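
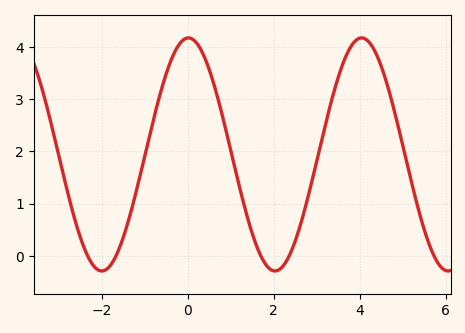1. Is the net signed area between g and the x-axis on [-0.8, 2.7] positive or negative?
positive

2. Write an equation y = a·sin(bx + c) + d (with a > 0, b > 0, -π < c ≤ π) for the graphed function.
y = 2.23sin(1.56x + 1.54) + 1.94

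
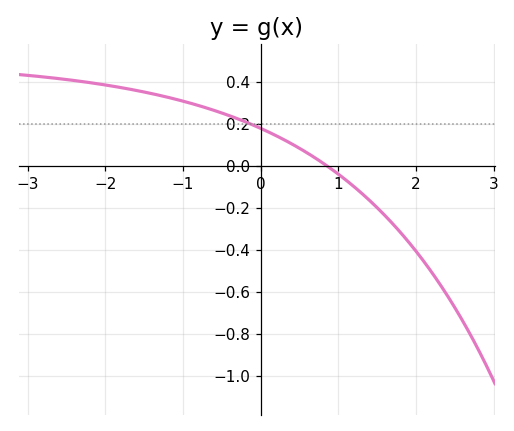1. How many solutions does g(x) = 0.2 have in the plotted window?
1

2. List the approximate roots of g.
0.9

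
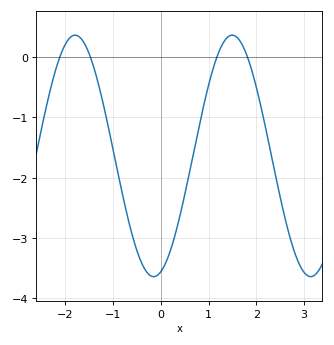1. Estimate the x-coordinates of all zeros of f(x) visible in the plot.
-2.12, -1.47, 1.17, 1.82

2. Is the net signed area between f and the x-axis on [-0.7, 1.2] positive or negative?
negative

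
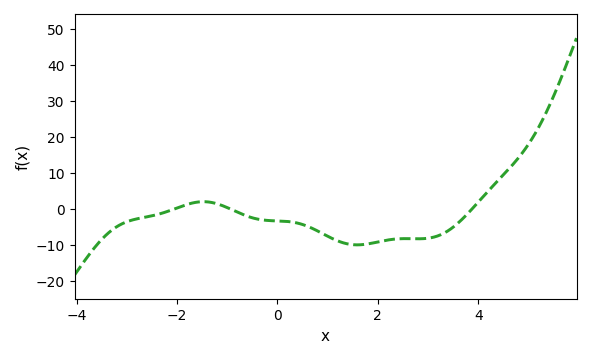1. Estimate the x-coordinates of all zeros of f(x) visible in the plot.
-2, -1, 3.8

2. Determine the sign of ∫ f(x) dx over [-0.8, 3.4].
negative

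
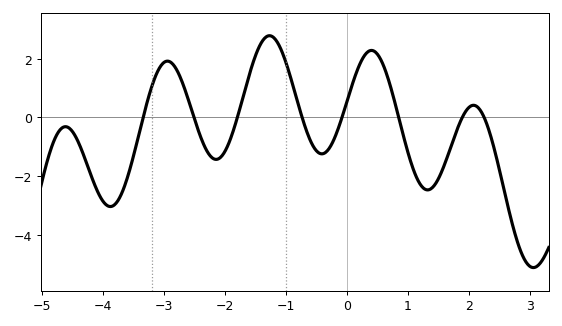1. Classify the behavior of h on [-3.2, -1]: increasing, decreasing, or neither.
neither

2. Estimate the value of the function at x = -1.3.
2.8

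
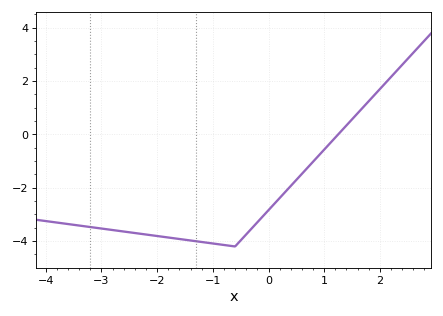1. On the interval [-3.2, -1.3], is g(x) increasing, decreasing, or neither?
decreasing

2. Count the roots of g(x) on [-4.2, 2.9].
1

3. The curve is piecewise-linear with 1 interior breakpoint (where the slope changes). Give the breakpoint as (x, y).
(-0.6, -4.2)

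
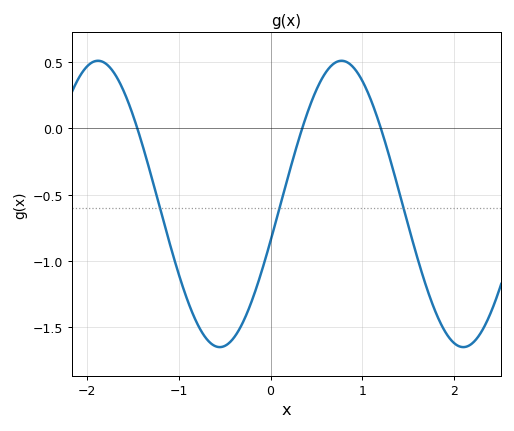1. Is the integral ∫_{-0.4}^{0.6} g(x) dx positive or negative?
negative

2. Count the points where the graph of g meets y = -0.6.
3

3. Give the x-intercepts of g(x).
-1.4, 0.3, 1.2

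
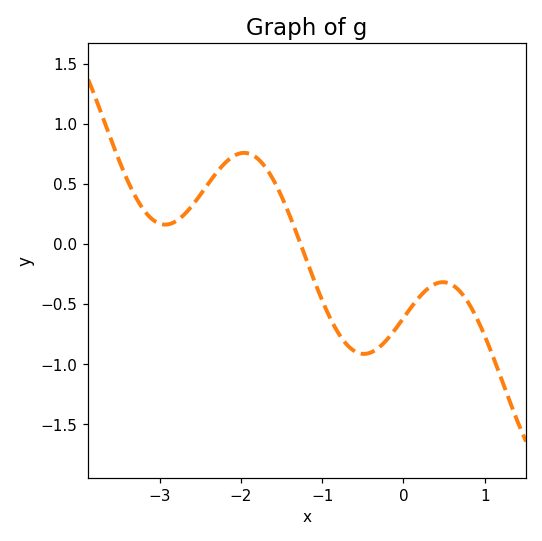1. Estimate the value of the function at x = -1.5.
0.397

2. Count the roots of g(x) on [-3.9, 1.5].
1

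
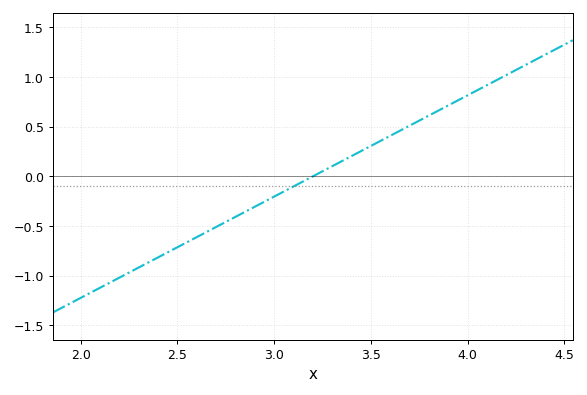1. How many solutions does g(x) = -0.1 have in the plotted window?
1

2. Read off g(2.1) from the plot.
-1.1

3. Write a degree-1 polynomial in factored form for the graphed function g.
y = 1.02(x - 3.2)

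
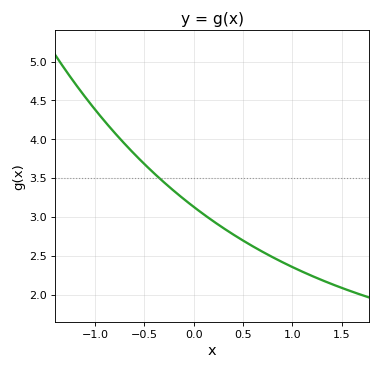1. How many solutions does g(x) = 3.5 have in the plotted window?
1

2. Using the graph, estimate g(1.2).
2.25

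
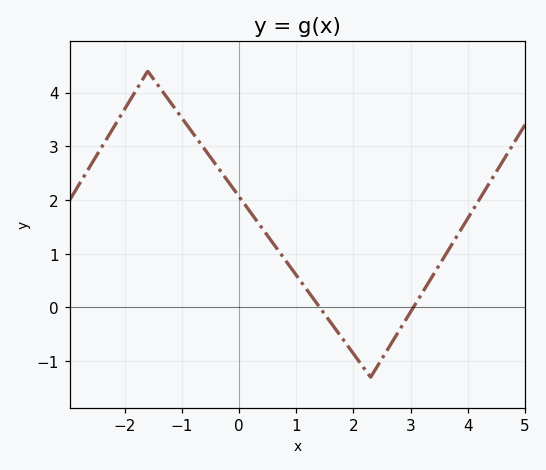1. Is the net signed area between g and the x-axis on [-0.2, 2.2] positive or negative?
positive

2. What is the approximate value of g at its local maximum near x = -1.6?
4.4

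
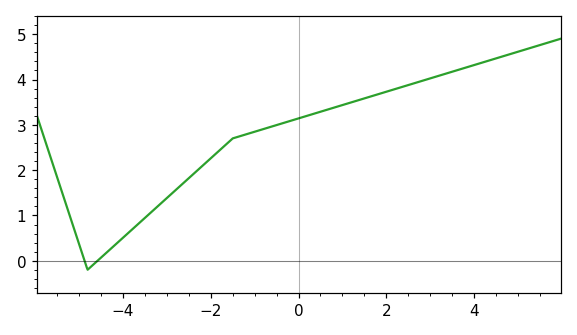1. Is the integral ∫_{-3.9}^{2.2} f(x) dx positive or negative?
positive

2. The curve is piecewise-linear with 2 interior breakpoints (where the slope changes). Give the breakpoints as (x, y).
(-4.8, -0.2); (-1.5, 2.7)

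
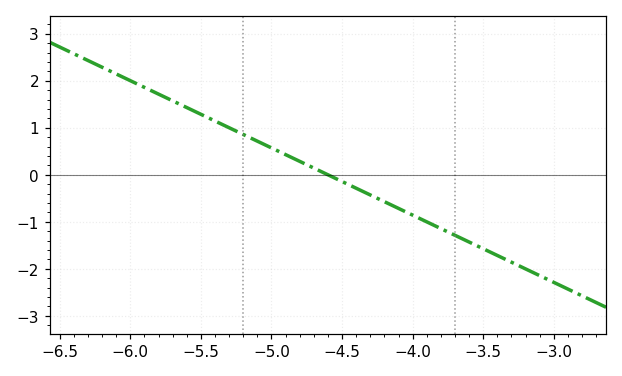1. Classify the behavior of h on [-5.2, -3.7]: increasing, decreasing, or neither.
decreasing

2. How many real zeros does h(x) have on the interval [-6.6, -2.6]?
1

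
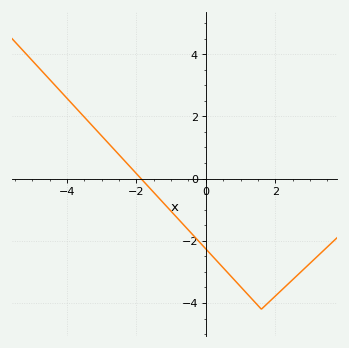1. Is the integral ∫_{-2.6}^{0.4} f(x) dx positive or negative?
negative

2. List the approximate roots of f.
-1.87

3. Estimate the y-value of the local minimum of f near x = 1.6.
-4.2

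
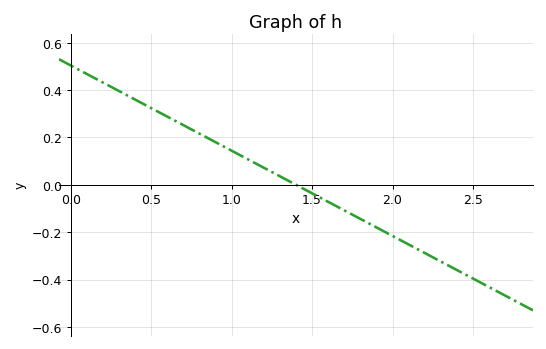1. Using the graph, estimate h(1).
0.144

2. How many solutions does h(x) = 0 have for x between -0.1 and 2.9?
1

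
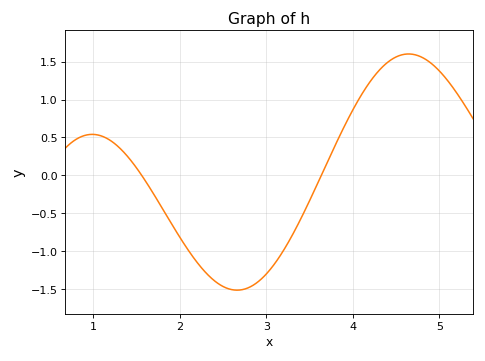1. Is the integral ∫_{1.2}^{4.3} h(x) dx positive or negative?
negative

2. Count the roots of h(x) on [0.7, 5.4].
2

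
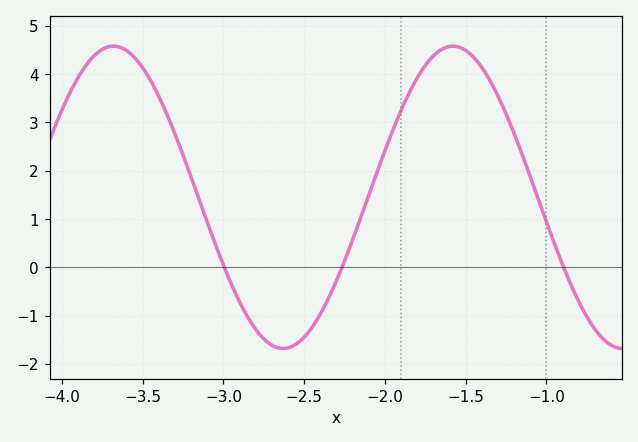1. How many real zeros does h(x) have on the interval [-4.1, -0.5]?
3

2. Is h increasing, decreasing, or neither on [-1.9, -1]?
neither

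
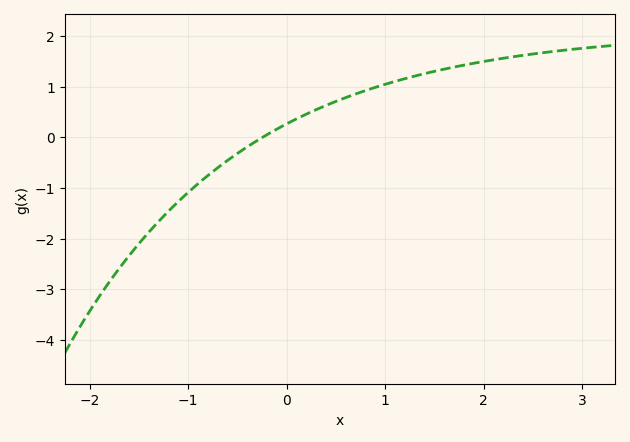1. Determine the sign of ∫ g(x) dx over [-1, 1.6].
positive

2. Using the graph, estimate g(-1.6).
-2.3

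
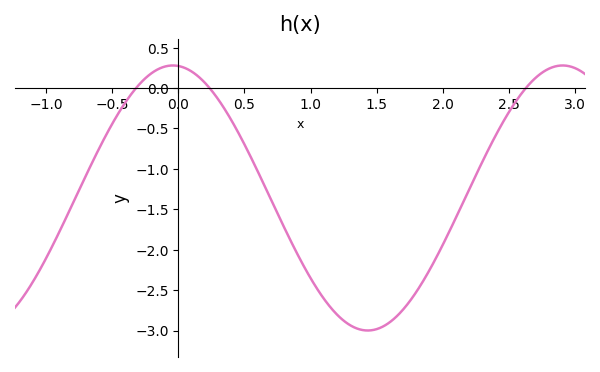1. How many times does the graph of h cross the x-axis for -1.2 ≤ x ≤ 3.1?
3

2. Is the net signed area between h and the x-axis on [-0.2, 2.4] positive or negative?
negative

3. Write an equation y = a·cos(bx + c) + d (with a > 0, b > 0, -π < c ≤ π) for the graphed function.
y = 1.64cos(2.1x + 0.09) - 1.36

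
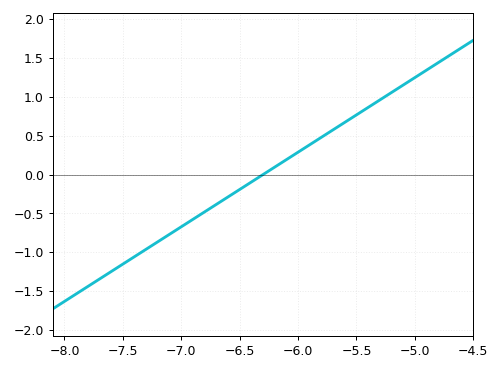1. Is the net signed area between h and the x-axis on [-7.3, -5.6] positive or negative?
negative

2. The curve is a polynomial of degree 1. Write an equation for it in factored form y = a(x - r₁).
y = 0.96(x + 6.3)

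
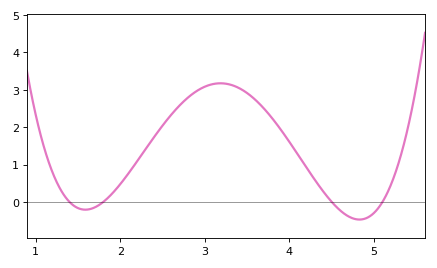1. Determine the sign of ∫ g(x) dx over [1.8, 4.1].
positive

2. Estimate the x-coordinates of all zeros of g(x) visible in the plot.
1.4, 1.8, 4.5, 5.1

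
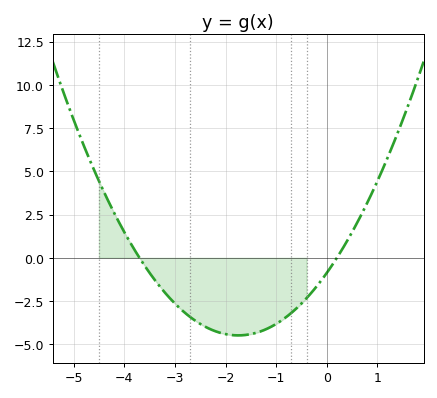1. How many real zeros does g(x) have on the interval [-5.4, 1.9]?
2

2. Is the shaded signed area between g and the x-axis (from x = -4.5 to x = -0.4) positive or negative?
negative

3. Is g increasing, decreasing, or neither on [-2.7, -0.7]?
neither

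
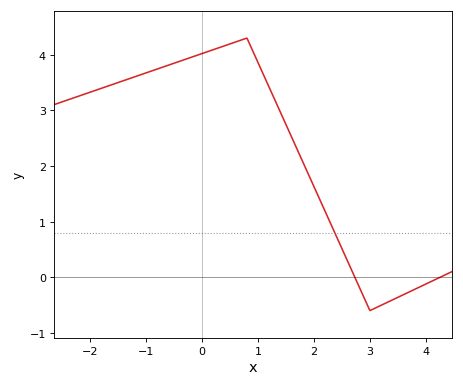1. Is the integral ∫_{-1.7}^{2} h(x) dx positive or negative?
positive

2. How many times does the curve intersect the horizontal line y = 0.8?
1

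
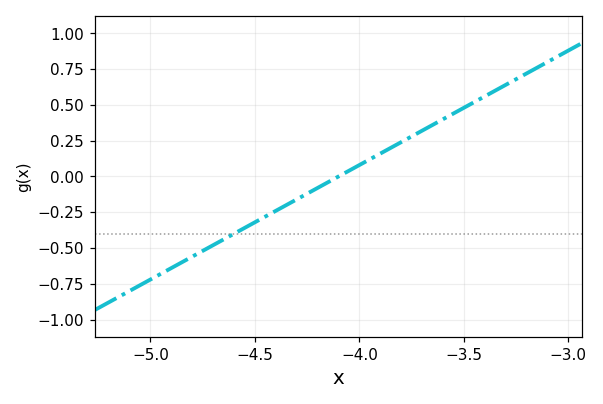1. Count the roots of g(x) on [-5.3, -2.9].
1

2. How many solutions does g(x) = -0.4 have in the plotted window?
1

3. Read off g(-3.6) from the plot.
0.4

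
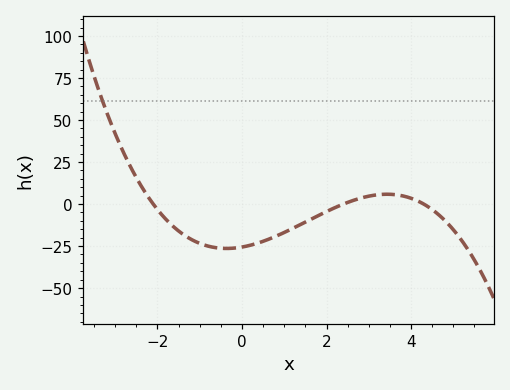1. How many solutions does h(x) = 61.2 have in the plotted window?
1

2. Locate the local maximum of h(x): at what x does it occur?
3.4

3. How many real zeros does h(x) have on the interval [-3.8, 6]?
3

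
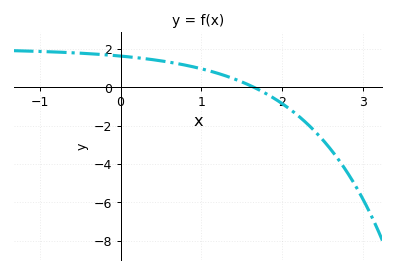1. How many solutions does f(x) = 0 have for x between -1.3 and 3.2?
1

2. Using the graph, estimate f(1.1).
0.8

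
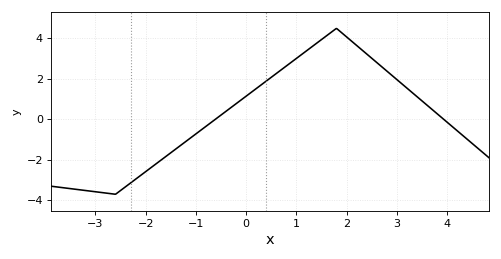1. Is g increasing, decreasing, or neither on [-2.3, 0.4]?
increasing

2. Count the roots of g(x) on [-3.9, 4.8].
2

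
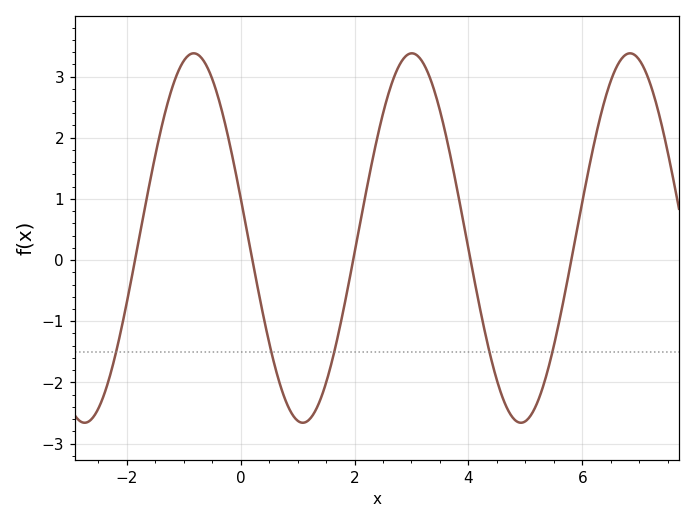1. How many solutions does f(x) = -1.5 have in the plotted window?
5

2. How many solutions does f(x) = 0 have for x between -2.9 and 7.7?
5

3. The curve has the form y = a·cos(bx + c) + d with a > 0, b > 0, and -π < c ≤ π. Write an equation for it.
y = 3.02cos(1.6x + 1.4) + 0.36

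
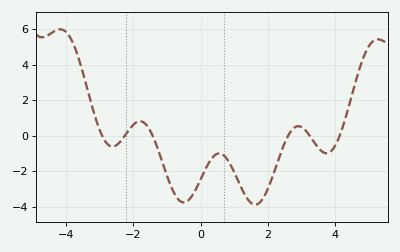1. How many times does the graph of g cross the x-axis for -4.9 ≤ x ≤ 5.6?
6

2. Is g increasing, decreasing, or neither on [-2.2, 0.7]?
neither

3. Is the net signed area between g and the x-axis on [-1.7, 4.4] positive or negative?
negative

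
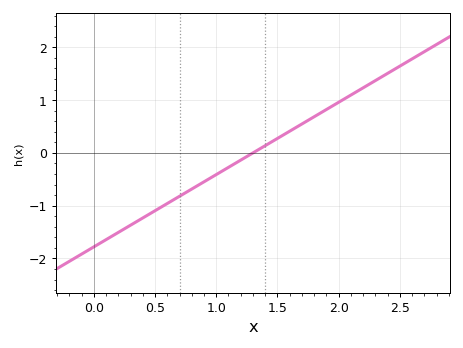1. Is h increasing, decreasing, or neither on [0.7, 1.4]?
increasing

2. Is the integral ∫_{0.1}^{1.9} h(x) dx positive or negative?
negative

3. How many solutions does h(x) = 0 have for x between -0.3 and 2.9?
1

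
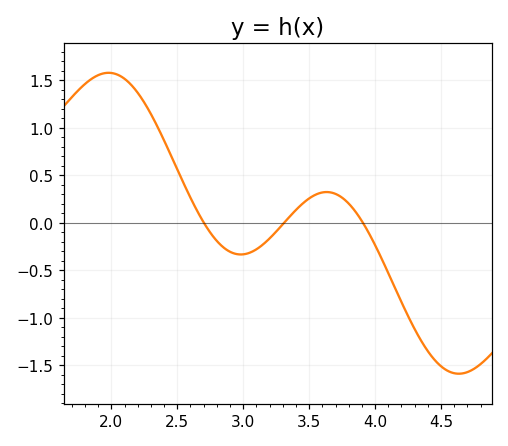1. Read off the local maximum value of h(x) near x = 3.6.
0.324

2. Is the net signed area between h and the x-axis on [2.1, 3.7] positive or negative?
positive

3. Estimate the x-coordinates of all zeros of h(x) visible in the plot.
2.7, 3.31, 3.91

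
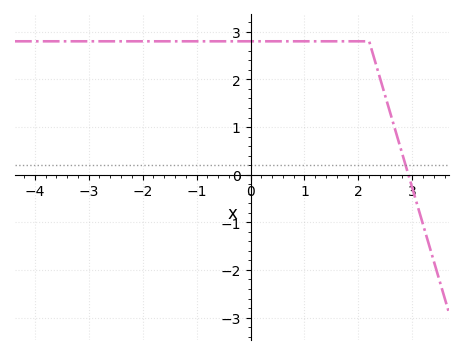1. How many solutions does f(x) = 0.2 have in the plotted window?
1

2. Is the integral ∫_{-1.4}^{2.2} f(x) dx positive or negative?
positive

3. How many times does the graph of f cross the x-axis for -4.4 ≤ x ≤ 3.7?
1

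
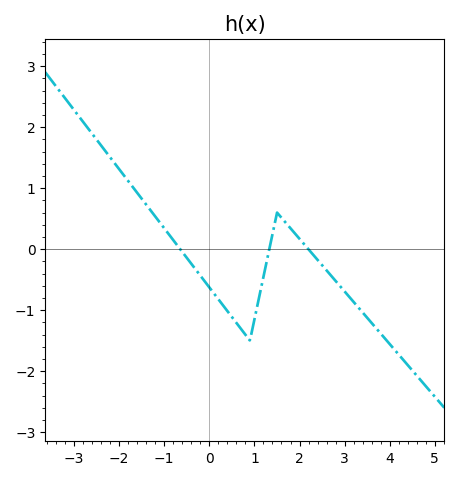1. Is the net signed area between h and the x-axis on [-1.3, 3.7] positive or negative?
negative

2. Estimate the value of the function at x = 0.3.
-0.9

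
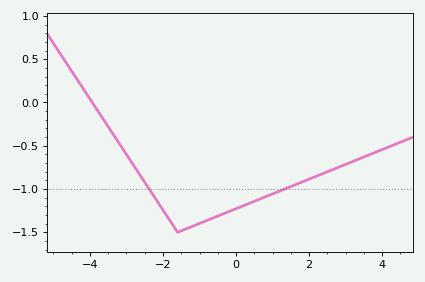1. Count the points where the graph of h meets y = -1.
2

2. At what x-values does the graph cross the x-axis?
-3.93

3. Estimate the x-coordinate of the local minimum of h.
-1.6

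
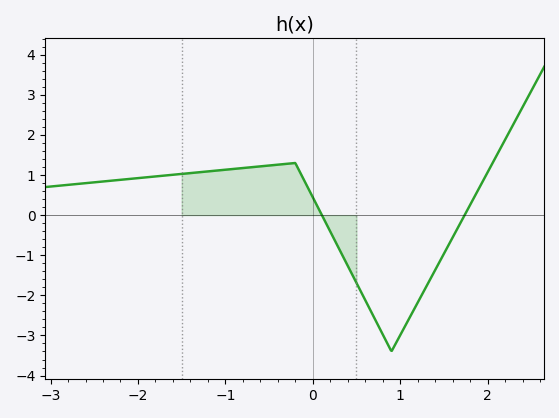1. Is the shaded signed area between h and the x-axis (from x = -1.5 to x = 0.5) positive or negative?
positive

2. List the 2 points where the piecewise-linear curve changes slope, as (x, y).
(-0.2, 1.3); (0.9, -3.4)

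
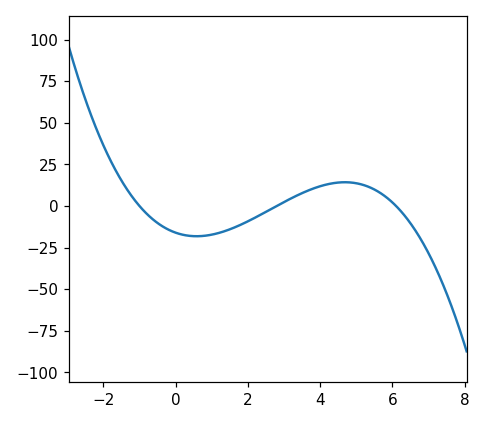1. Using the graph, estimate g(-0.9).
0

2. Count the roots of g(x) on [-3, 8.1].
3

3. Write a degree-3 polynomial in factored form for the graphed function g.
y = -0.94(x + 1)(x - 2.8)(x - 6.1)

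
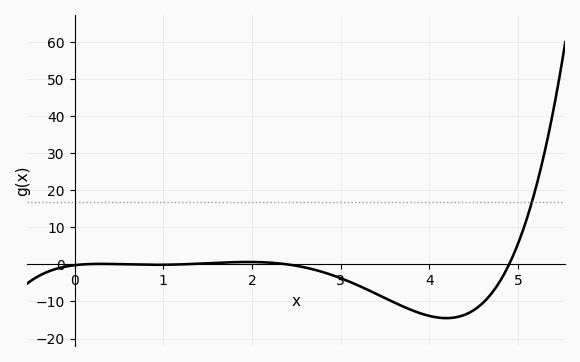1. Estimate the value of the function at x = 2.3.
0.278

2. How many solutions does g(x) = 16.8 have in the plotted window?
1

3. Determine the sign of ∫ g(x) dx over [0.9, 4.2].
negative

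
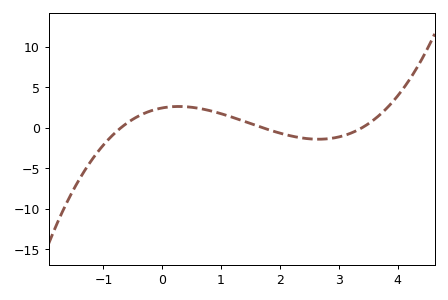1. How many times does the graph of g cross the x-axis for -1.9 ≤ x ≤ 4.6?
3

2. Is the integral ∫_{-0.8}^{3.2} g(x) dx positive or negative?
positive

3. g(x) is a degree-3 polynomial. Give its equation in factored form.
y = 0.6(x + 0.7)(x - 1.7)(x - 3.4)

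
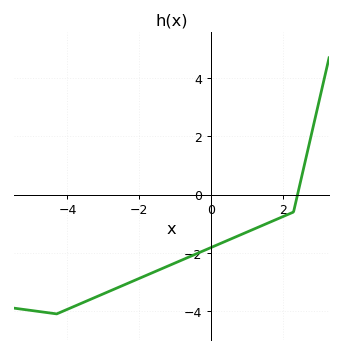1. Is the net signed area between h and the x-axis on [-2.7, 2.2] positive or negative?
negative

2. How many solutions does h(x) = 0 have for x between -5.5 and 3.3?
1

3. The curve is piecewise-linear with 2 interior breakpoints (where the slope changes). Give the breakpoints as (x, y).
(-4.3, -4.1); (2.3, -0.6)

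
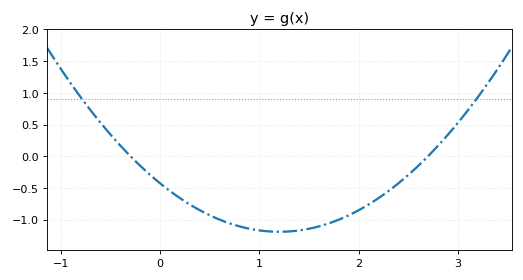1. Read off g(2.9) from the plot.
0.339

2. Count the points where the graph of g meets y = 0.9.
2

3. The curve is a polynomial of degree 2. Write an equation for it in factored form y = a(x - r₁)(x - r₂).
y = 0.53(x + 0.3)(x - 2.7)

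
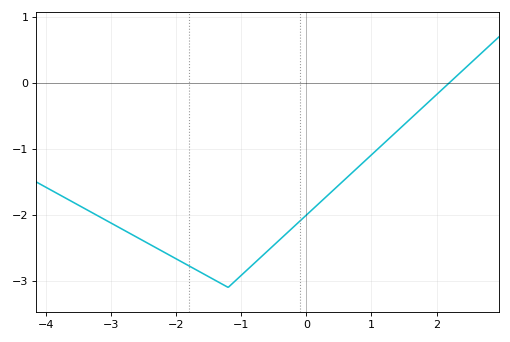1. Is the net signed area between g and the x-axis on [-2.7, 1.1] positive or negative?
negative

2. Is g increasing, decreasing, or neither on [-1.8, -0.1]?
neither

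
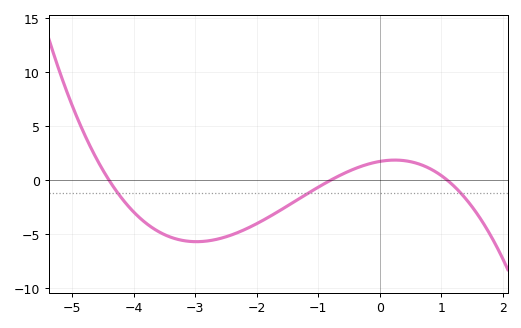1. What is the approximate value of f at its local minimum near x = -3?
-5.5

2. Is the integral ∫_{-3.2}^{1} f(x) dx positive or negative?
negative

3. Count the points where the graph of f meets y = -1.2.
3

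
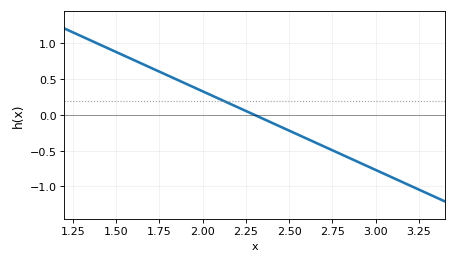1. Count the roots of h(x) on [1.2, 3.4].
1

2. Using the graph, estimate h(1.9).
0.44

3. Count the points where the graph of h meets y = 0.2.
1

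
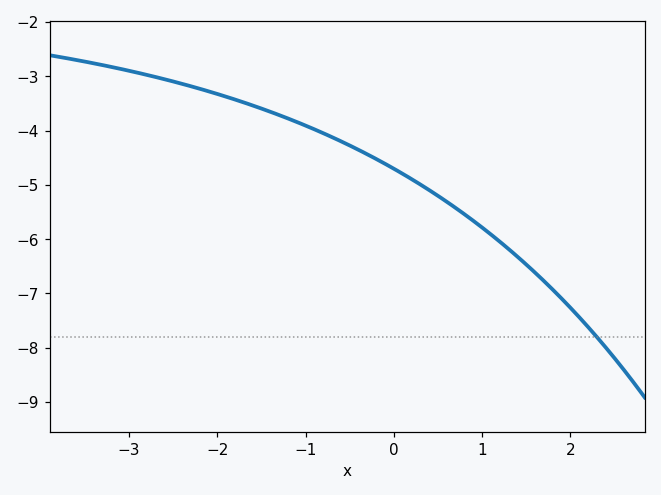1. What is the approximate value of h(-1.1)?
-3.8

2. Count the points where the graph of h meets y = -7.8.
1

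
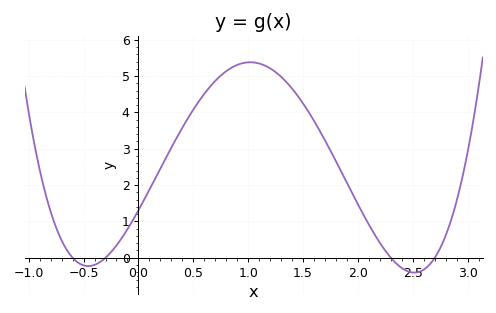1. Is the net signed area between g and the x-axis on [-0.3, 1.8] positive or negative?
positive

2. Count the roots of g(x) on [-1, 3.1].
4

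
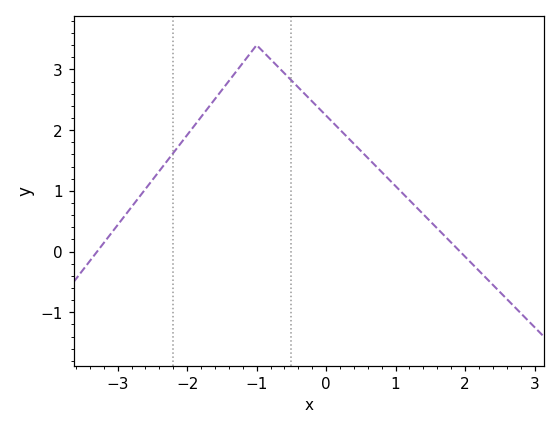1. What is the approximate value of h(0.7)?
1.43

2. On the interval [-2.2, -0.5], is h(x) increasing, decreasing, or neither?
neither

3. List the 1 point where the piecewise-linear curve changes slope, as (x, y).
(-1, 3.4)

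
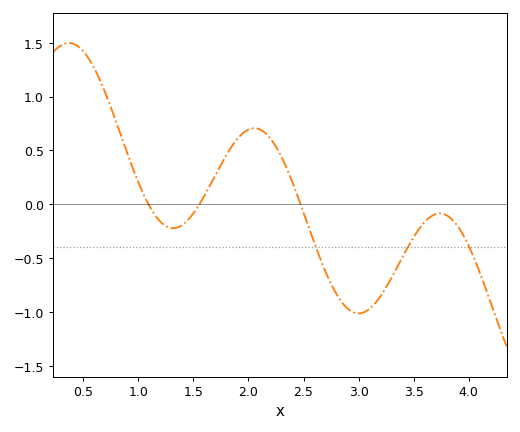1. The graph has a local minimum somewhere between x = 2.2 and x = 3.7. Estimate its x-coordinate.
3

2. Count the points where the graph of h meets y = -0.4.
3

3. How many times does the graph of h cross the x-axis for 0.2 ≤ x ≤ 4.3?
3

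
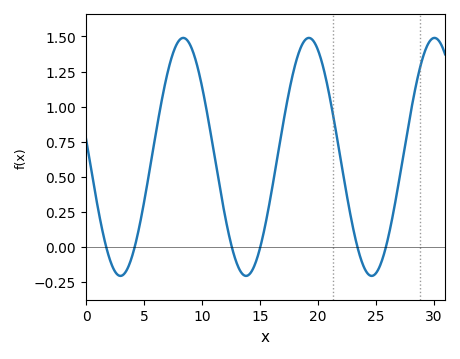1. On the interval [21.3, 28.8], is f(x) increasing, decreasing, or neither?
neither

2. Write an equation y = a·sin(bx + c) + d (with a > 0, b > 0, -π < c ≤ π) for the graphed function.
y = 0.85sin(0.58x + 2.99) + 0.64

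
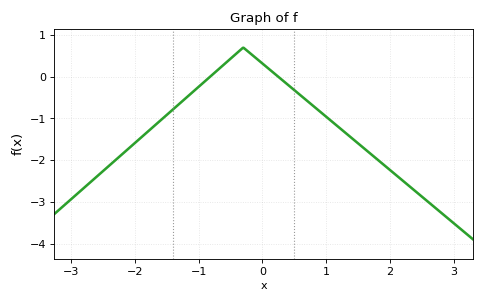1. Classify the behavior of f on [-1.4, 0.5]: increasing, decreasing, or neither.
neither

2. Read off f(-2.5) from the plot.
-2.3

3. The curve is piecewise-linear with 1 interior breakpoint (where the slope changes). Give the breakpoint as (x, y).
(-0.3, 0.7)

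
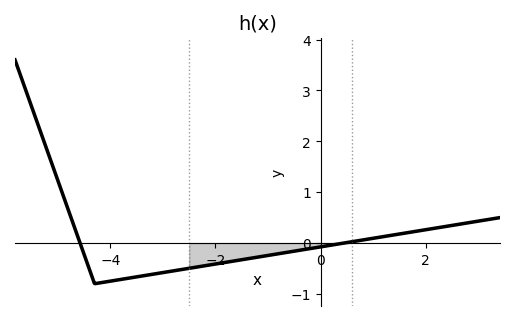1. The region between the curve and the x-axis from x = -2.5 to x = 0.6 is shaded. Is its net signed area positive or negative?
negative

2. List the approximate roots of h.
-4.6, 0.4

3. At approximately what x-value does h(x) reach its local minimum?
-4.2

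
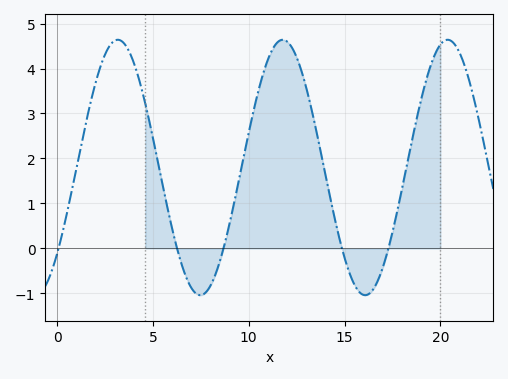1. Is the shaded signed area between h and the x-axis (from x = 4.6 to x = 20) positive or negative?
positive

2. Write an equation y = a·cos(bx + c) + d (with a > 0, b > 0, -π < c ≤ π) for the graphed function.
y = 2.84cos(0.73x - 2.31) + 1.8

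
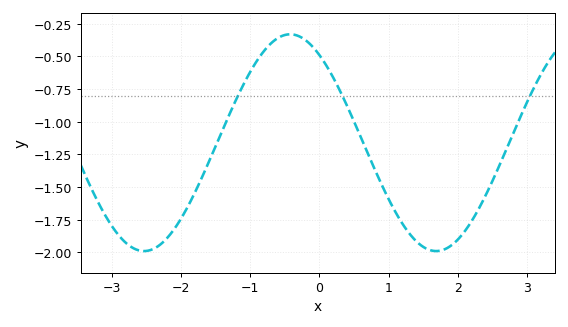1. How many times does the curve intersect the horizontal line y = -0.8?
3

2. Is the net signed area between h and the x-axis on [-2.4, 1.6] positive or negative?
negative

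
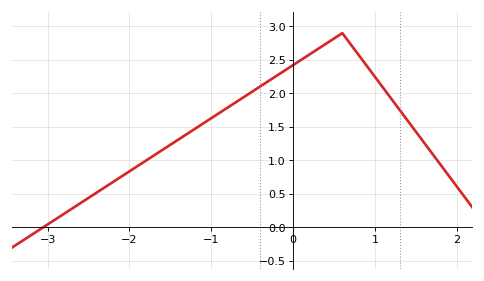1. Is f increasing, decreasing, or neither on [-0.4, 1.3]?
neither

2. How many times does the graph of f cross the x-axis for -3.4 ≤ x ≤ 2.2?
1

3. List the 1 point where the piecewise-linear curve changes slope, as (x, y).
(0.6, 2.9)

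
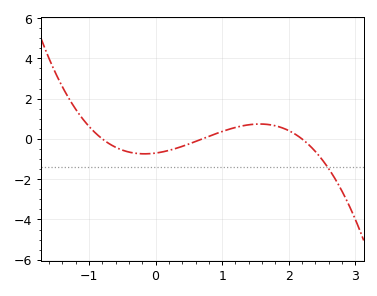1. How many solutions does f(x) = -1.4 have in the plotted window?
1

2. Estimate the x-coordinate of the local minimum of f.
-0.2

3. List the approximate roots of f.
-0.8, 0.7, 2.2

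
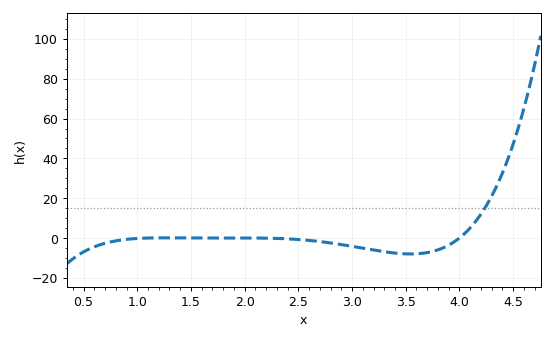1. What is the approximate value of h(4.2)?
12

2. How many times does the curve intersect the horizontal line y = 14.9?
1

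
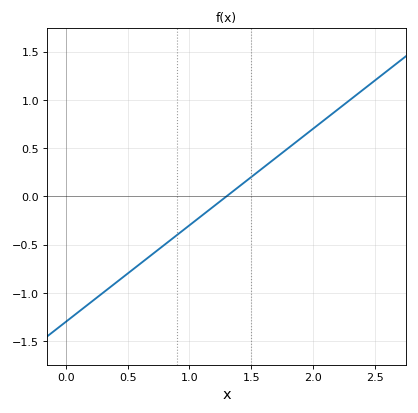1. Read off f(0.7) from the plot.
-0.6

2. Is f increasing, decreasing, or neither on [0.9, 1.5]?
increasing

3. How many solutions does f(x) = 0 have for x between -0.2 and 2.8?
1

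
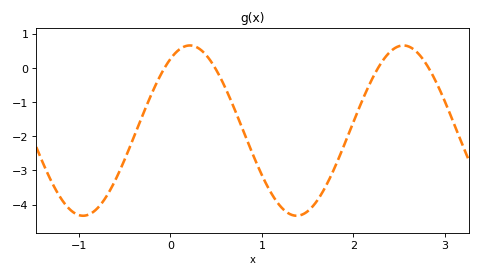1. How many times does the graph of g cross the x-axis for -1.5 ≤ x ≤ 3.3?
4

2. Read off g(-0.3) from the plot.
-1.35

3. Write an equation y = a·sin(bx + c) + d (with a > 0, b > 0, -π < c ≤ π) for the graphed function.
y = 2.5sin(2.69x + 1) - 1.83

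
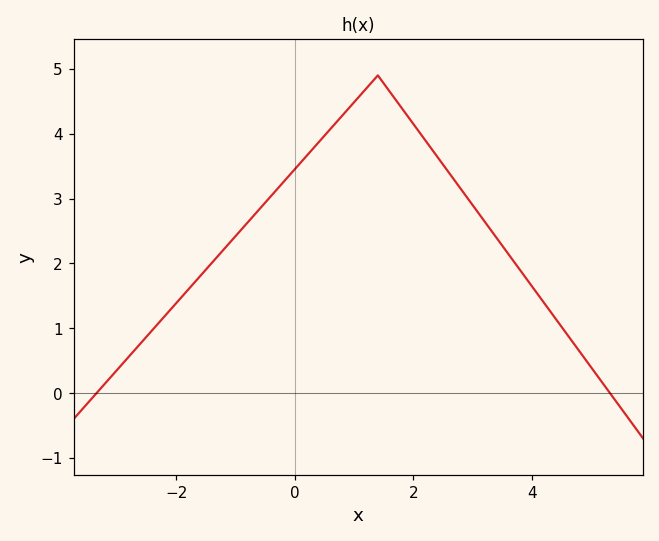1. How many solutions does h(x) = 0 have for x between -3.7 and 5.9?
2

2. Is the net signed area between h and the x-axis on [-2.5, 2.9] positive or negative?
positive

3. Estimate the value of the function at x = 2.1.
4.02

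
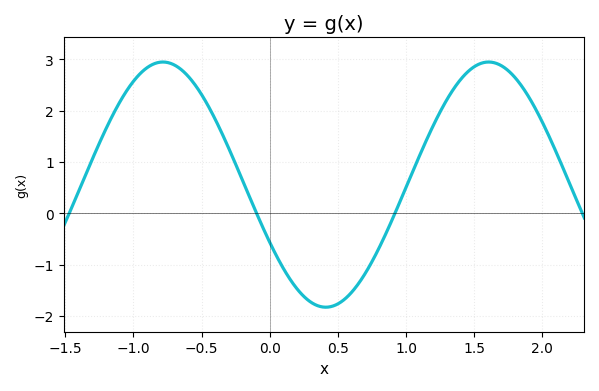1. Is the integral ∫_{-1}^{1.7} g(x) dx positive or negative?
positive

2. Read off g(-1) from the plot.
2.6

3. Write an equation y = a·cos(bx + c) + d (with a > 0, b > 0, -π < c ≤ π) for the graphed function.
y = 2.39cos(2.6x + 2.1) + 0.56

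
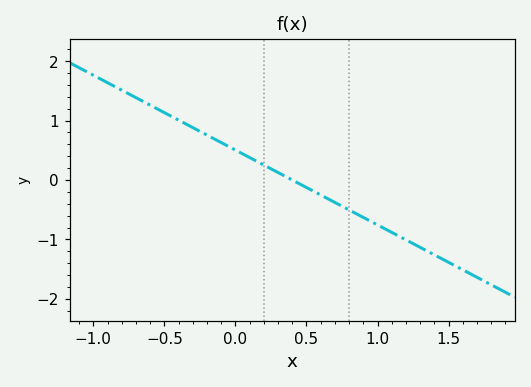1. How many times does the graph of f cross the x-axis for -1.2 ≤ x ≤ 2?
1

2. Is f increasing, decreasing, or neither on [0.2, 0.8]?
decreasing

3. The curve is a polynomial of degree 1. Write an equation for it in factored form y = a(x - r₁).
y = -1.26(x - 0.4)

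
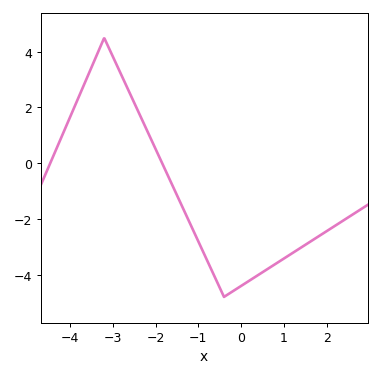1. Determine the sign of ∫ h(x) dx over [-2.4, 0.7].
negative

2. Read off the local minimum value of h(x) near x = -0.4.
-4.8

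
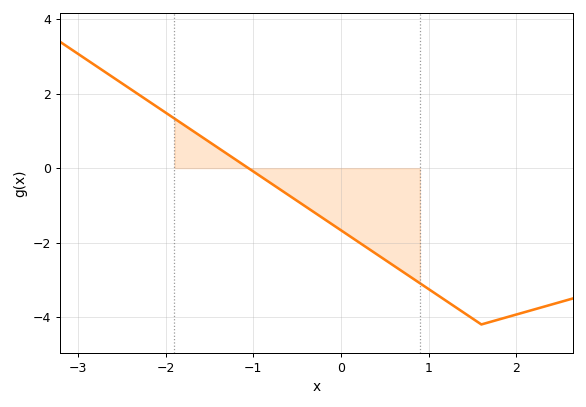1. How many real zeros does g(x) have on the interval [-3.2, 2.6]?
1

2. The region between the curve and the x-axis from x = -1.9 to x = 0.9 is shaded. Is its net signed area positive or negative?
negative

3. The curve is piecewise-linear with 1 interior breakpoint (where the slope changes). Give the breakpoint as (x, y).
(1.6, -4.2)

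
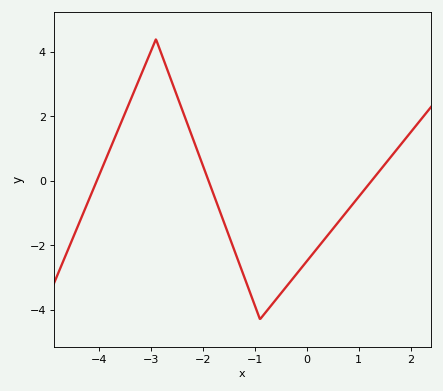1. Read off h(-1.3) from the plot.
-2.56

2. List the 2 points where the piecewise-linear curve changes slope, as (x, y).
(-2.9, 4.4); (-0.9, -4.3)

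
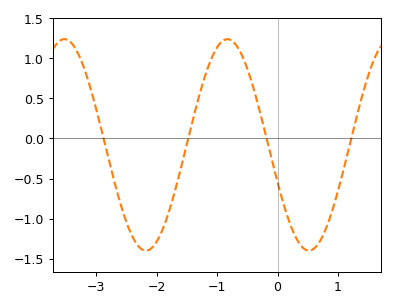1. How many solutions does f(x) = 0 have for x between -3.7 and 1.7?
4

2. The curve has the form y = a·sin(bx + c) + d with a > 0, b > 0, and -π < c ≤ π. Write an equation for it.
y = 1.32sin(2.3x - 2.8) - 0.08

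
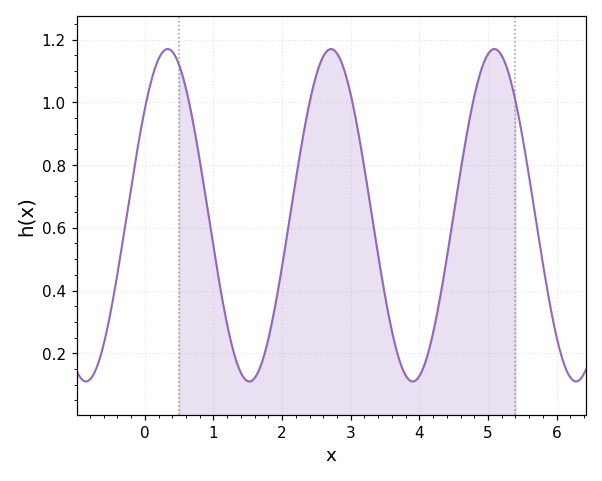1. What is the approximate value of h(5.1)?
1.17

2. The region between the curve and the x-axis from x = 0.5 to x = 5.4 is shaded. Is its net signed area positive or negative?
positive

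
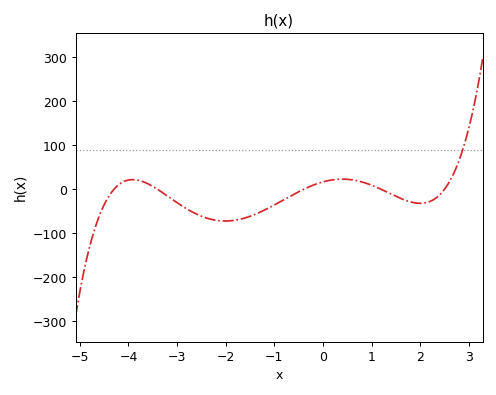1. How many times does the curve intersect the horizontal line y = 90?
1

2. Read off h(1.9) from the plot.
-30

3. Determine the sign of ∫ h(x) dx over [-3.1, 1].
negative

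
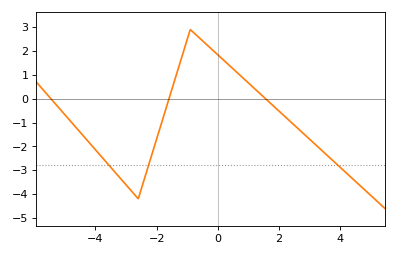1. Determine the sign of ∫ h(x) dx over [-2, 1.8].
positive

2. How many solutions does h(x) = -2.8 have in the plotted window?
3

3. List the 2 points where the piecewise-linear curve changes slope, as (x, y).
(-2.6, -4.2); (-0.9, 2.9)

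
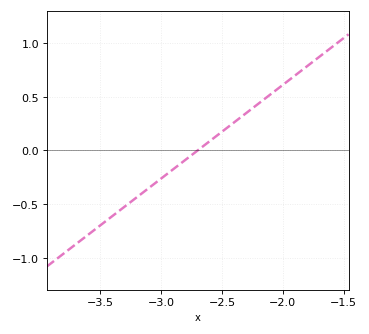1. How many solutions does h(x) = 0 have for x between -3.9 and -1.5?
1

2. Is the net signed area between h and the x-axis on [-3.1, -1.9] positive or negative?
positive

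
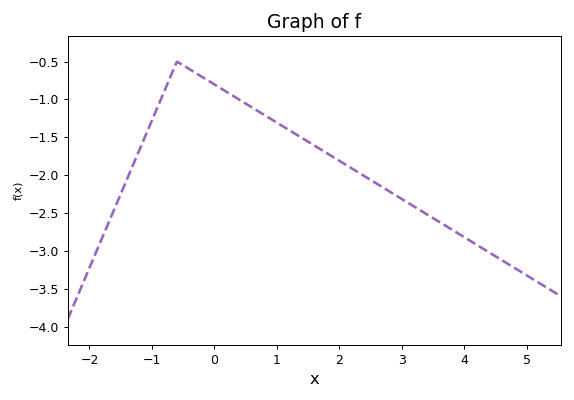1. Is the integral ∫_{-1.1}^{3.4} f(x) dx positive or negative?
negative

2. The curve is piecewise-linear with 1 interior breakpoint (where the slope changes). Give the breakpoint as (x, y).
(-0.6, -0.5)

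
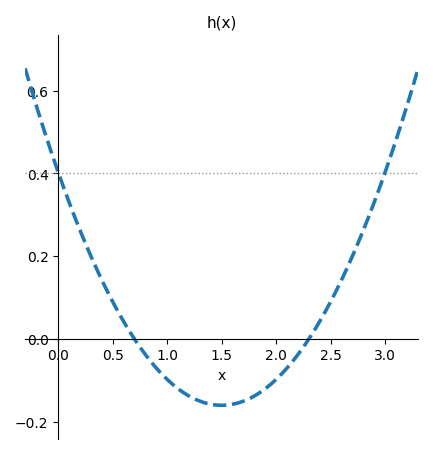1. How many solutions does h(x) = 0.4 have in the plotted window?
2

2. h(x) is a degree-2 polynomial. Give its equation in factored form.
y = 0.25(x - 0.7)(x - 2.3)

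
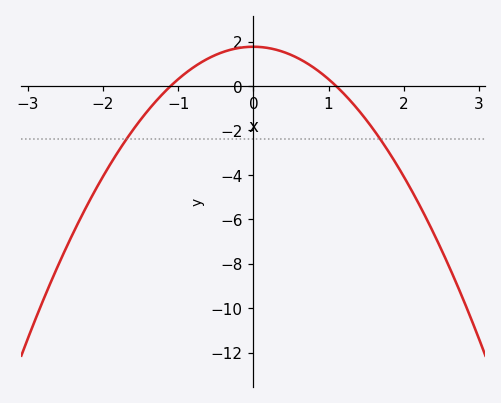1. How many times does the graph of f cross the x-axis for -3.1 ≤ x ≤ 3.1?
2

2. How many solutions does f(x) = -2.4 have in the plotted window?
2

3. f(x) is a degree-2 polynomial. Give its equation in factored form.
y = -1.46(x + 1.1)(x - 1.1)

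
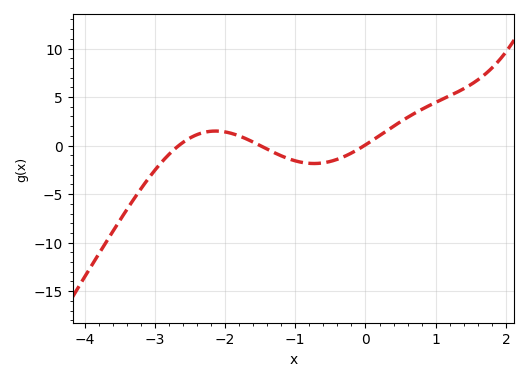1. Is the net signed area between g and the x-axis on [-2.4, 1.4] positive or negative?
positive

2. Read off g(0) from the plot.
0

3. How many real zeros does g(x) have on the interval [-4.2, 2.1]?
3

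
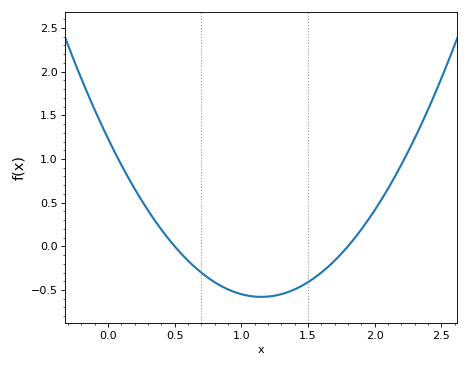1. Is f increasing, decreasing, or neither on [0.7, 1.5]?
neither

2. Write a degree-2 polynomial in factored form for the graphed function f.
y = 1.37(x - 0.5)(x - 1.8)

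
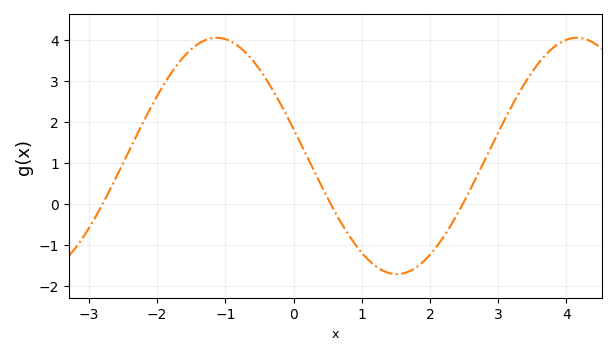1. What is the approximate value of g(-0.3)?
2.8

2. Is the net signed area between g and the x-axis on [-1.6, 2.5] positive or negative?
positive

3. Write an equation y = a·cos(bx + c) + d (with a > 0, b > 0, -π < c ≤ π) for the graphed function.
y = 2.88cos(1.2x + 1.3) + 1.17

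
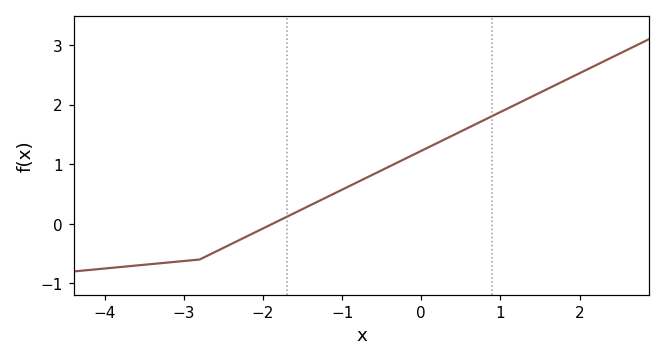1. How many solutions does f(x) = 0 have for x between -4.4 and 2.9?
1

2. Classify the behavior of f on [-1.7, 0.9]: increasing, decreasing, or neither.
increasing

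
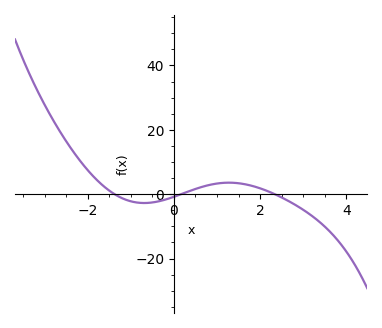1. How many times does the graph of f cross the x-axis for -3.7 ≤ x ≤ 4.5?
3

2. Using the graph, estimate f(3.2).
-6.74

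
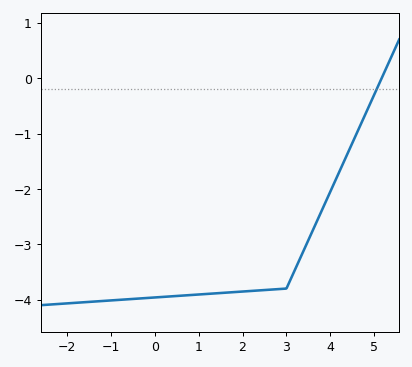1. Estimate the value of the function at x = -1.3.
-4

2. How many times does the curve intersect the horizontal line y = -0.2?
1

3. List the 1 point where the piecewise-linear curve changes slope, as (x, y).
(3, -3.8)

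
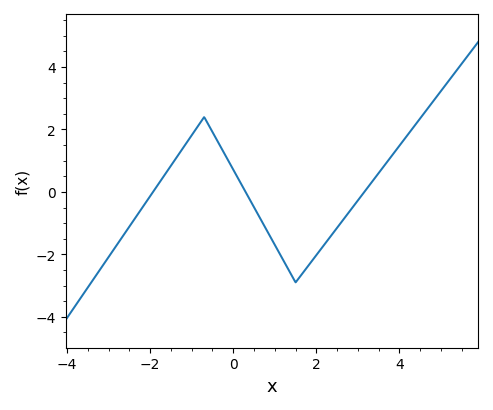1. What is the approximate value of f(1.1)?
-1.94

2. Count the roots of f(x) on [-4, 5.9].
3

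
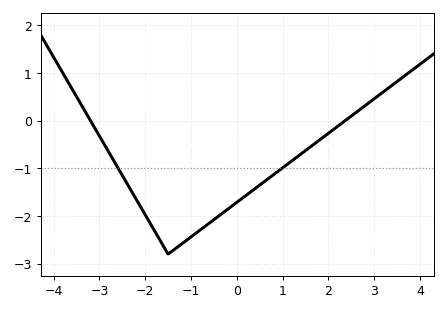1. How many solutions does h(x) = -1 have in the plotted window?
2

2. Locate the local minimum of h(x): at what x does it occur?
-1.5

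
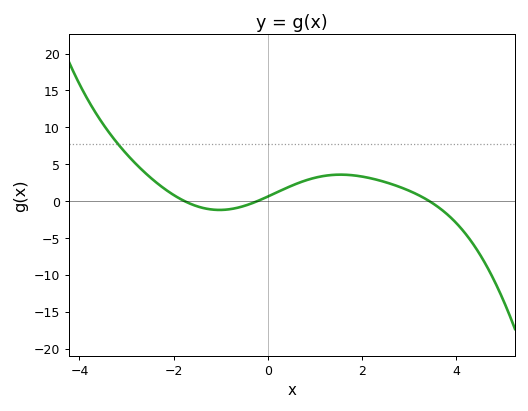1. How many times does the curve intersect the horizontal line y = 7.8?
1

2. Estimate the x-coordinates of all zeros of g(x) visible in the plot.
-1.77, -0.221, 3.43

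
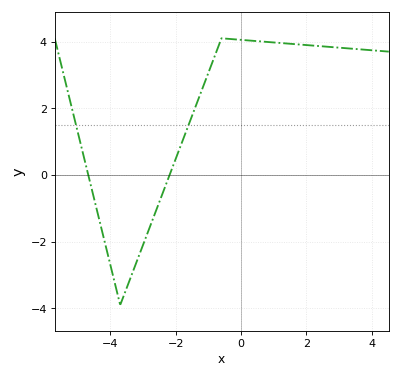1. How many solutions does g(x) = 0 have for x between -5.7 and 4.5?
2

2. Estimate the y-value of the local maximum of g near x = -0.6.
4.1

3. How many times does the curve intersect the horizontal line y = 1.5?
2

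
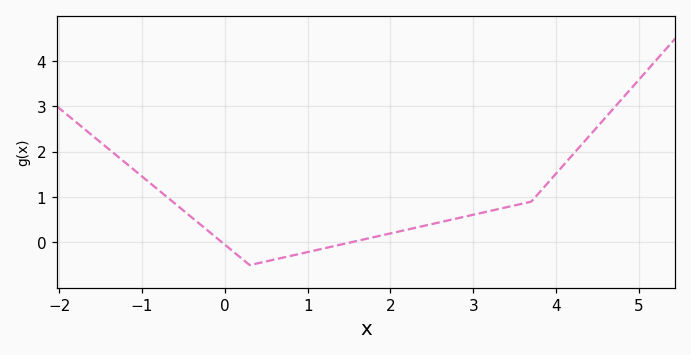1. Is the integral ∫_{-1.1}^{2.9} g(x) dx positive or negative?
positive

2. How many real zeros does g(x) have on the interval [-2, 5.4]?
2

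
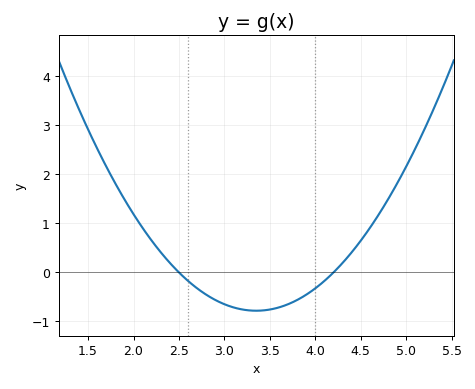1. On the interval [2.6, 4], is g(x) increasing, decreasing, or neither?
neither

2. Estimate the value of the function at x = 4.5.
0.6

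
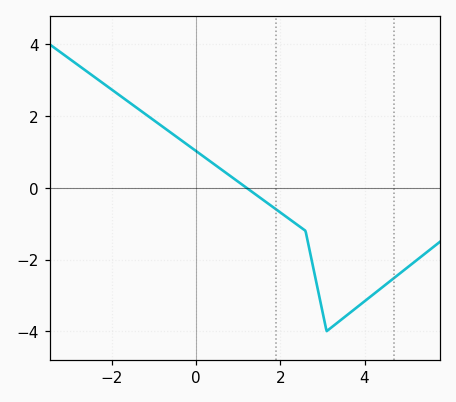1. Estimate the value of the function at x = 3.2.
-4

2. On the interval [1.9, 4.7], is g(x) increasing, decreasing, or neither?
neither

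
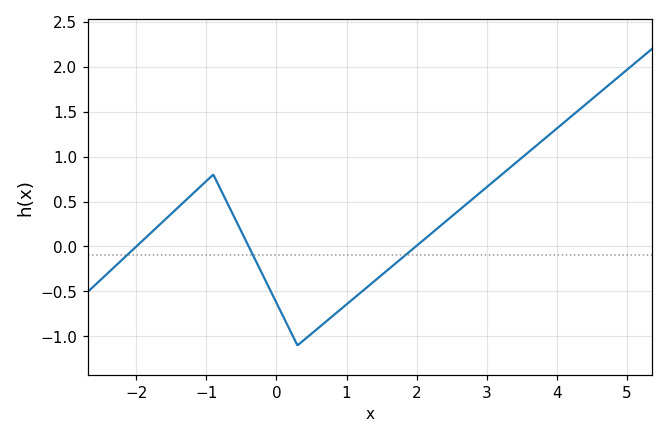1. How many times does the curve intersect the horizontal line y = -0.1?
3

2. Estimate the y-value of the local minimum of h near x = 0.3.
-1.1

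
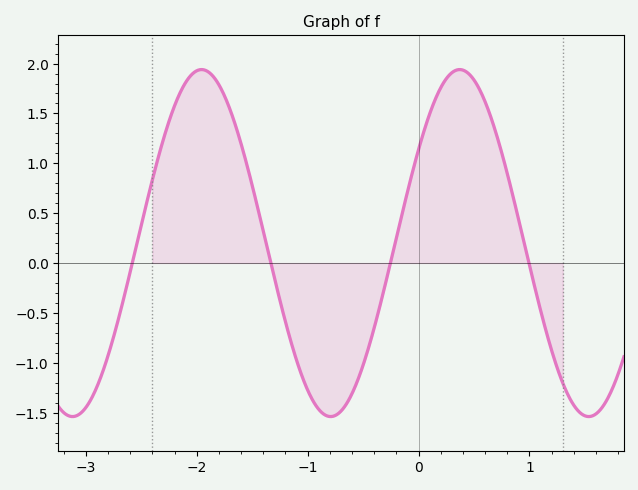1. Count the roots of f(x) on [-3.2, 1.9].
4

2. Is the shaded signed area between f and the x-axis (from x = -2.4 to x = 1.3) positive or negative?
positive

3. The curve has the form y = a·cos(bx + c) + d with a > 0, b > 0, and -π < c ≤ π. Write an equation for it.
y = 1.74cos(2.7x - 1) + 0.2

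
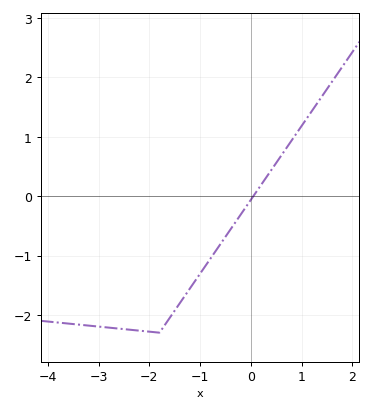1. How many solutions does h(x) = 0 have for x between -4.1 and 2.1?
1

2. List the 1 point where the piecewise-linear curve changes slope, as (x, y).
(-1.8, -2.3)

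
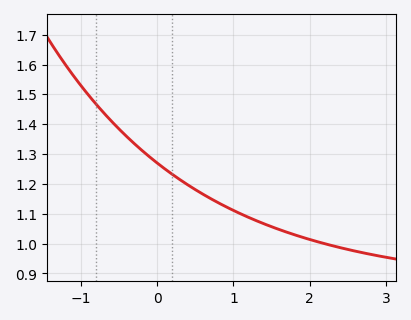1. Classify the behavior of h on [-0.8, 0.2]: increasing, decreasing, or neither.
decreasing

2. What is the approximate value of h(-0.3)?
1.33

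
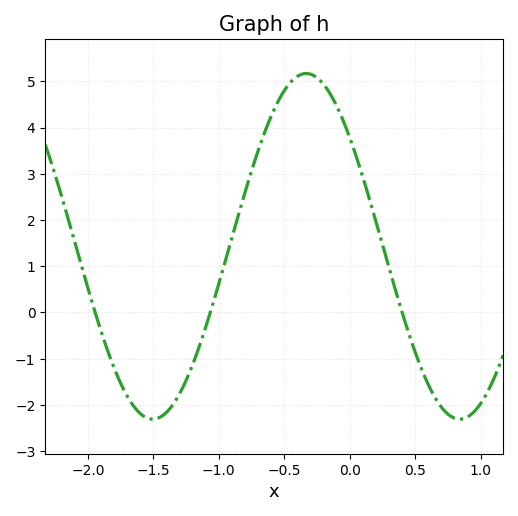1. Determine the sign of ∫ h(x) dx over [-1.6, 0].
positive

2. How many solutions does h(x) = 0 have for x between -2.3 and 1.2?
3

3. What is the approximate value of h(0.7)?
-2.05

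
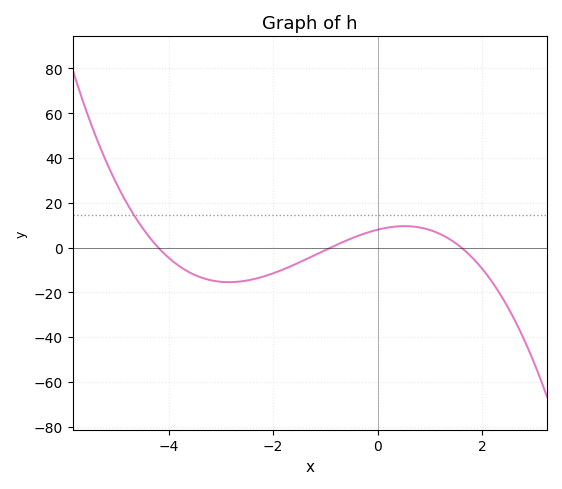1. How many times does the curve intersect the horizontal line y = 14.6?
1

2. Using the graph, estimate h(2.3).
-19.2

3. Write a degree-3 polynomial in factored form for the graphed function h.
y = -1.32(x + 4.2)(x + 0.9)(x - 1.6)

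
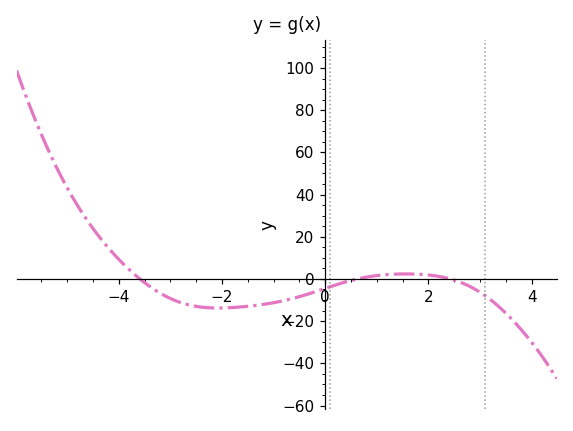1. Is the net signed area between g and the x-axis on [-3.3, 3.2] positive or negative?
negative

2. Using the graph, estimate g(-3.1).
-8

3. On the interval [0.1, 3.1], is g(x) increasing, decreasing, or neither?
neither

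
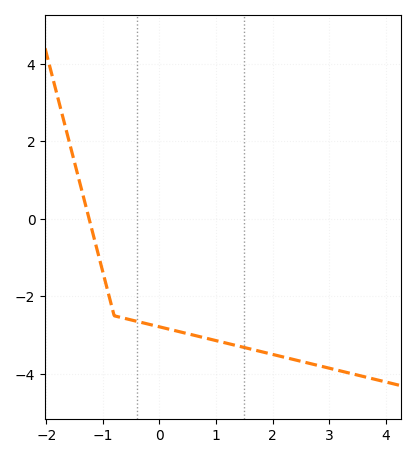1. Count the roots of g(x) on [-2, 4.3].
1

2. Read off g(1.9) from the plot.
-3.46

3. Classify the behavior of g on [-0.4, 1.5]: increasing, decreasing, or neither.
decreasing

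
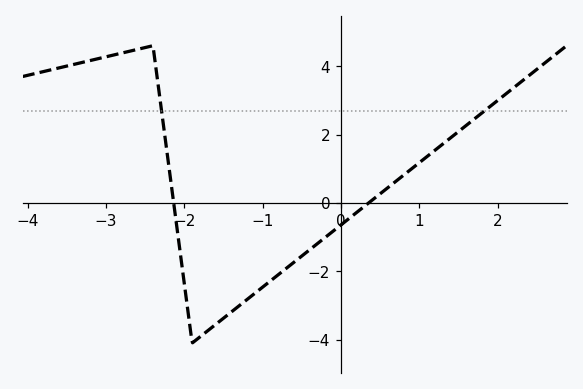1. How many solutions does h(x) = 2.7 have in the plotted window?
2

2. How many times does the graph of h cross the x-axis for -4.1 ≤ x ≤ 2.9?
2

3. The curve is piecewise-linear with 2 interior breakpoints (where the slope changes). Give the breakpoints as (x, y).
(-2.4, 4.6); (-1.9, -4.1)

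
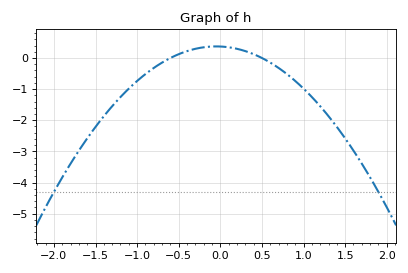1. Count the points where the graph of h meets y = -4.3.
2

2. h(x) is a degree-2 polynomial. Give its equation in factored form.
y = -1.23(x + 0.6)(x - 0.5)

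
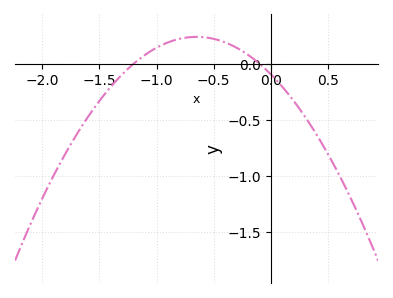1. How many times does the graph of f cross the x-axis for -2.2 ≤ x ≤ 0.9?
2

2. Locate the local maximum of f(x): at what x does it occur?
-0.65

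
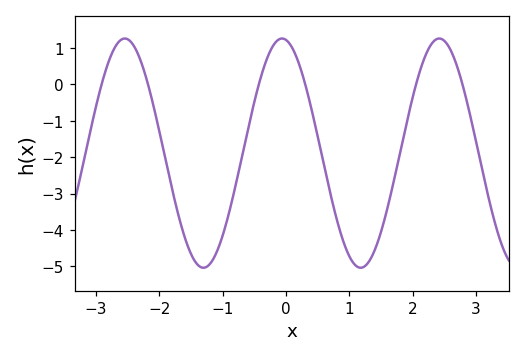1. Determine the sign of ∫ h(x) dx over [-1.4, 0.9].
negative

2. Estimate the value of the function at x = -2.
-1.3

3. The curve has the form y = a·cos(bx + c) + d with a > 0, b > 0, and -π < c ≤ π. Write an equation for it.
y = 3.15cos(2.5x + 0.16) - 1.89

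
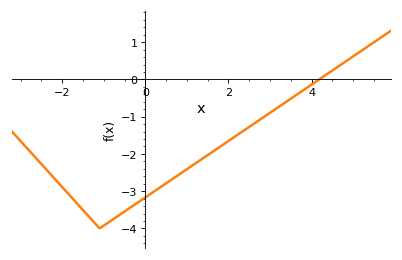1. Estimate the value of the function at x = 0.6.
-2.7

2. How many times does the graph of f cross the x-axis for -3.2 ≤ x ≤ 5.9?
1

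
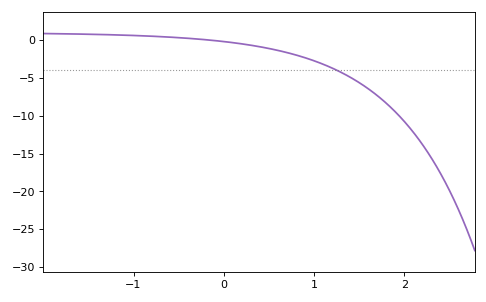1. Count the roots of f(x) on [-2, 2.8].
1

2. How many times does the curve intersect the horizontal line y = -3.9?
1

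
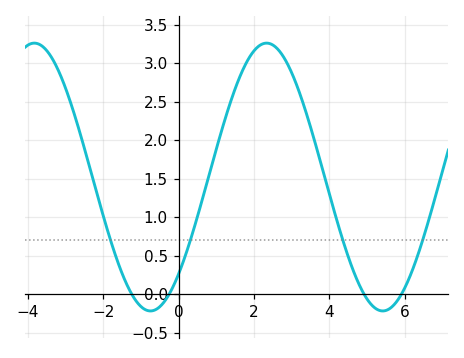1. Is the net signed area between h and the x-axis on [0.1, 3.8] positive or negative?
positive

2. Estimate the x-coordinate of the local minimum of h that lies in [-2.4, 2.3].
-0.742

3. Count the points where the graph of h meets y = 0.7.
4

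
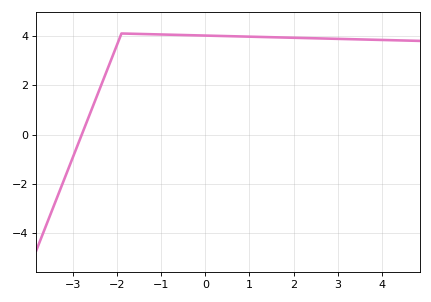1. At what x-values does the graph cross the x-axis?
-2.8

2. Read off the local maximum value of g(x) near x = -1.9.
4.1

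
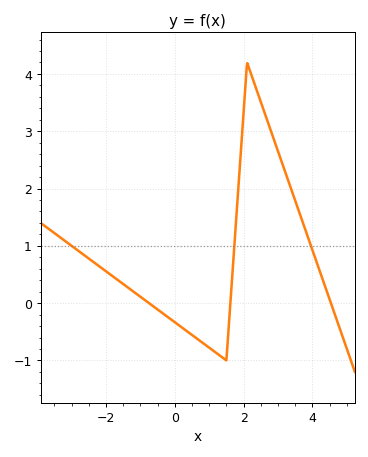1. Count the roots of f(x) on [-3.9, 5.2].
3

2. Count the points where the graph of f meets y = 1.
3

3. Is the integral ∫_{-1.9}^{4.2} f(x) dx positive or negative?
positive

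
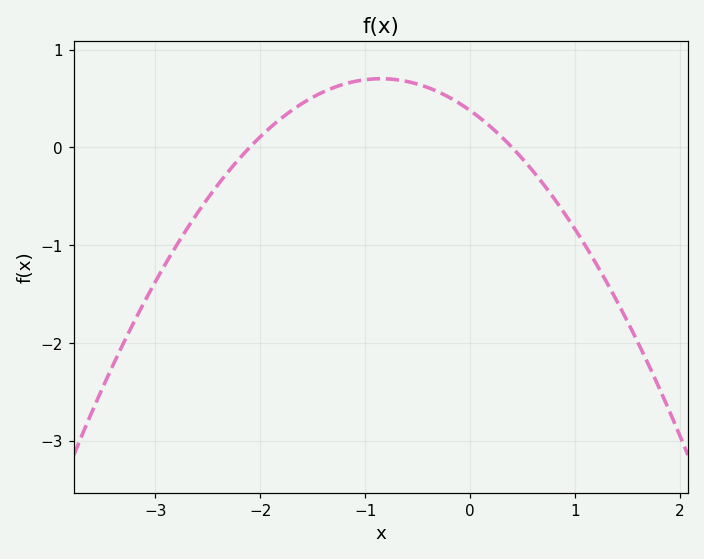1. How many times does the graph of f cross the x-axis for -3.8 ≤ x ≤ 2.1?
2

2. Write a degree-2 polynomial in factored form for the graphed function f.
y = -0.45(x + 2.1)(x - 0.4)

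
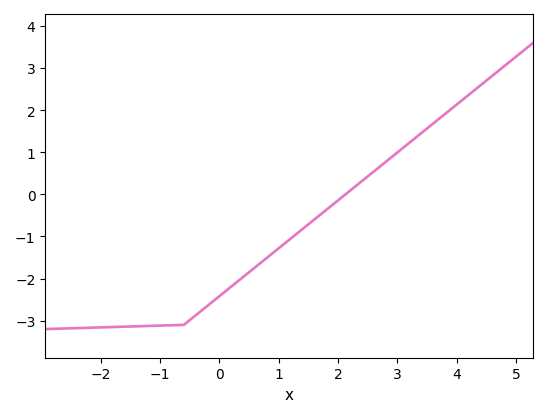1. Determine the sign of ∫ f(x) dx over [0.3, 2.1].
negative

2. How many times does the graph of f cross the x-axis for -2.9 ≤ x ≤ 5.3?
1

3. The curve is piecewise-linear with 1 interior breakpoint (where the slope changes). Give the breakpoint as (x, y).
(-0.6, -3.1)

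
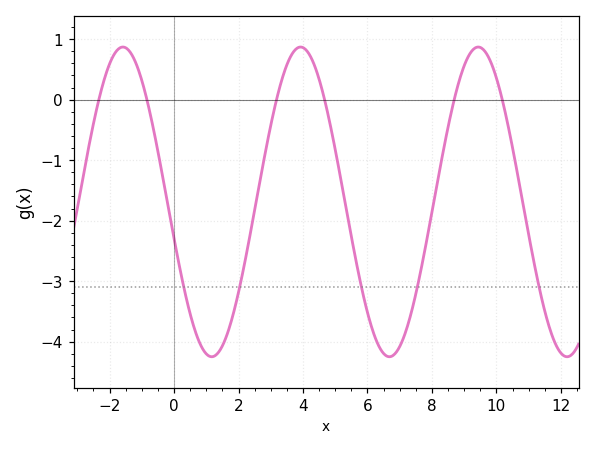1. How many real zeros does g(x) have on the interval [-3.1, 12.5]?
6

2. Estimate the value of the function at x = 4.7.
-0.068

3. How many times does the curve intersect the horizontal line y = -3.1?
5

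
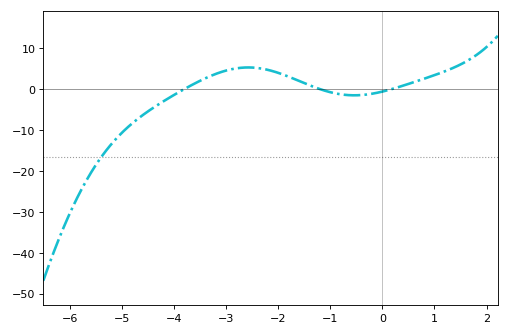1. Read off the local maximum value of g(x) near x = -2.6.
5.25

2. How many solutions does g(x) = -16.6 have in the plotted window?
1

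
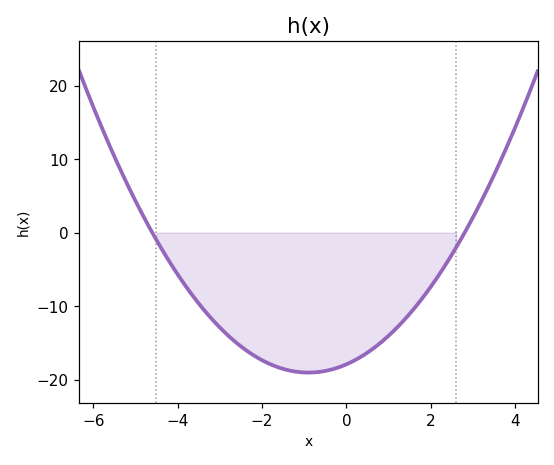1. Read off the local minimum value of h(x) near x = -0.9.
-19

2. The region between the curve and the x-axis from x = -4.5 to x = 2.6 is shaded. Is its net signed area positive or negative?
negative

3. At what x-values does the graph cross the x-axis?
-4.6, 2.8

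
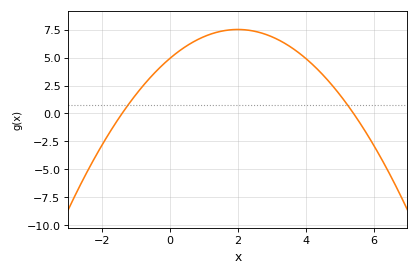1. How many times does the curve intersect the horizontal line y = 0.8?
2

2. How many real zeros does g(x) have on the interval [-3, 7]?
2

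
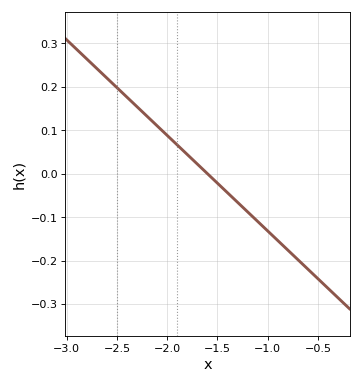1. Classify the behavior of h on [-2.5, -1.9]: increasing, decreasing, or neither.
decreasing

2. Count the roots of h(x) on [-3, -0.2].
1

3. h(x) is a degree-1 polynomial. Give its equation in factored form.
y = -0.22(x + 1.6)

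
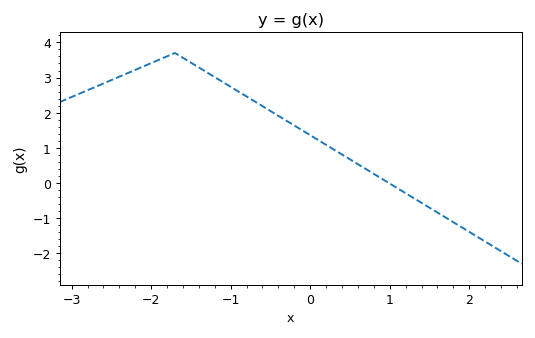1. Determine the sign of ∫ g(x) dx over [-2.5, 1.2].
positive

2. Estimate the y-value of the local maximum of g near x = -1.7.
3.7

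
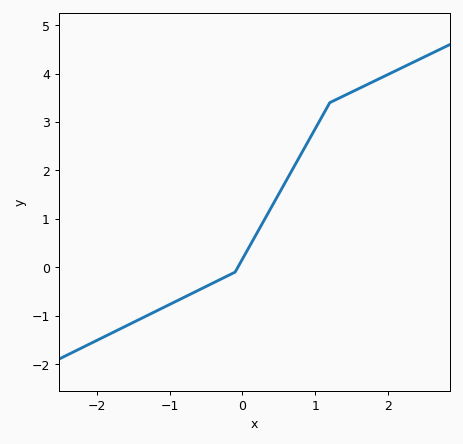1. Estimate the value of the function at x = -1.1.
-0.8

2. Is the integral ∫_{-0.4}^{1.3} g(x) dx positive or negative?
positive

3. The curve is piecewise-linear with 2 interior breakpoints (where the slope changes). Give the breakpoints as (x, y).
(-0.1, -0.1); (1.2, 3.4)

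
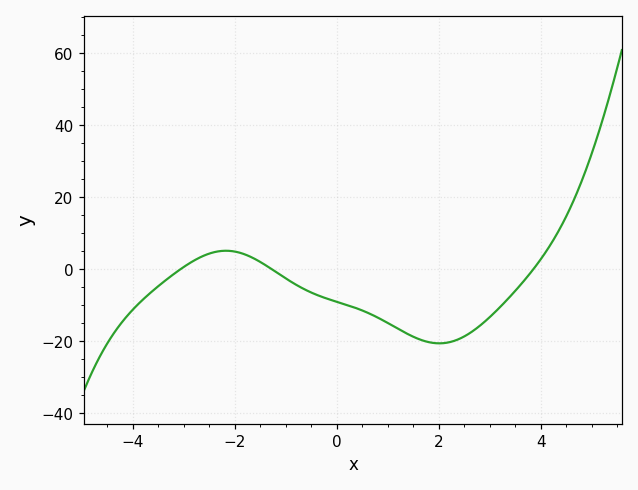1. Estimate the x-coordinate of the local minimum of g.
2.01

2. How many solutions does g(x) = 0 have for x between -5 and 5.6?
3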